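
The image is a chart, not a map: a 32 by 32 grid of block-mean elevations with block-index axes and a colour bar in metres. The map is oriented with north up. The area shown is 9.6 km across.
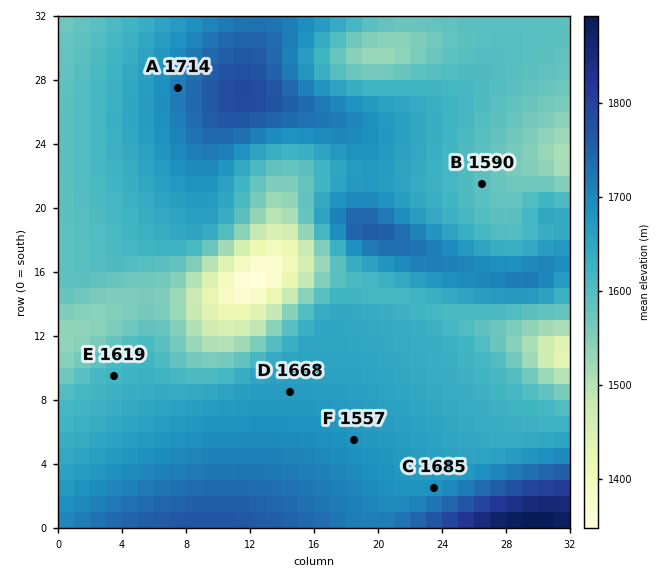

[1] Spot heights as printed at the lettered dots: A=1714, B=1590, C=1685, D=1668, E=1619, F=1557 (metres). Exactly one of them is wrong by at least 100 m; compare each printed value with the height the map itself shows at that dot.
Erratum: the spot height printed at F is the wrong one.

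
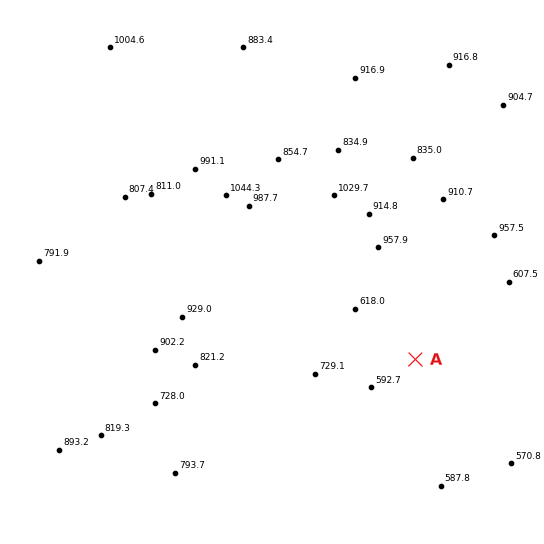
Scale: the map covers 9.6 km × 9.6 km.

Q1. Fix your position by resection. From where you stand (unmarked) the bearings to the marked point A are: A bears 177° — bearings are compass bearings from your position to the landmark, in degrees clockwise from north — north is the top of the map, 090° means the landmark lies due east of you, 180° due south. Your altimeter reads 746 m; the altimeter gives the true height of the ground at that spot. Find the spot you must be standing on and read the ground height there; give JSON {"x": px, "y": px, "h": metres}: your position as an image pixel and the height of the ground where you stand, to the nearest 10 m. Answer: {"x": 411, "y": 276, "h": 750}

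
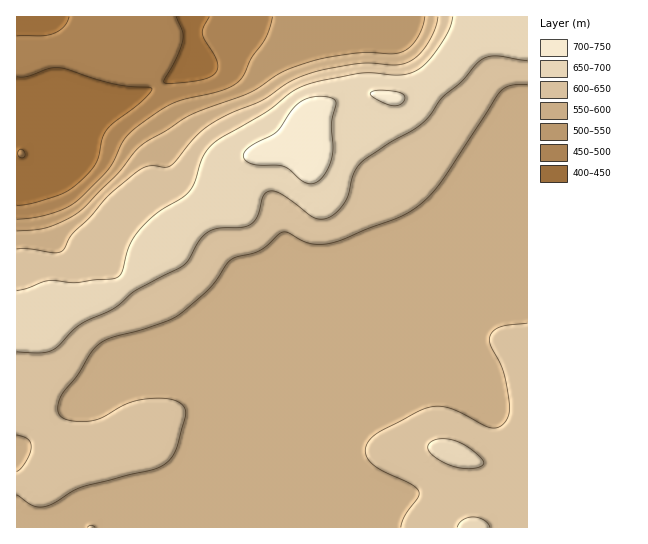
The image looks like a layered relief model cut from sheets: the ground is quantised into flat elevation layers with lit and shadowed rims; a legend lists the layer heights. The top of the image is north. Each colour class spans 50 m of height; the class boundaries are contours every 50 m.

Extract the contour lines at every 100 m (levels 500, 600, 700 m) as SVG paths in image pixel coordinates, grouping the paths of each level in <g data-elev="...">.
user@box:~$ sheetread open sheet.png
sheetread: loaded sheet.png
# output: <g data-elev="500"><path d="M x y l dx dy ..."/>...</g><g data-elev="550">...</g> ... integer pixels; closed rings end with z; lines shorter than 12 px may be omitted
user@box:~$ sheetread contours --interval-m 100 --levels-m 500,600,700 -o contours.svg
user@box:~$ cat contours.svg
<g data-elev="500"><path d="M273 17l-7 21-15 20-8 19-6 6-18 8-40 10-16 8-25 17-11 9-5 8-13 26-34 33-11 7-15 5-15 4-17 1"/></g><g data-elev="600"><path d="M17 495l16 11 12 1 9-4 27-16 72-17 13-7 5-5 5-8 10-35-2-8-7-6-16-3-23 2-15 5-22 13-12 3-19 0-7-3-4-3-1-9 3-11 16-20 18-28 15-9 36-10 31-12 32-27 21-29 7-3 22-6 23-19 7 1 20 10 18 1 15-4 55-22 13-6 16-13 13-14 61-94 11-6 16 0"/><path d="M17 435l11 4 3 8-5 14-5 8-4 2"/><path d="M527 323l-26 4-7 3-4 7 1 9 12 25 6 27 0 16-3 7-4 4-7 3-6-1-36-18-11-3-9 1-14 4-37 19-8 6-6 6-3 11 2 5 5 5 10 8 30 14 7 6-1 6-13 18-4 12"/><path d="M438 17l-3 12-6 13-8 11-10 8-14 4-28-2-18 2-33 6-24 9-32 20-33 14-21 12-14 12-19 23-5 5-5 1-16-1-12 6-31 26-16 19-18 17-10 17-8 2-24-4-13 0"/></g><g data-elev="700"><path d="M307 183l7 0 7-4 6-9 4-11 2-12-2-24 5-20-2-4-4-2-16 0-13 5-9 8-15 22-26 14-7 8 1 5 5 4 8 2 25 1 7 4 12 11z"/><path d="M388 105l7 1 6-2 4-4-1-5-5-3-13-2-9 0-6 3 1 4z"/></g>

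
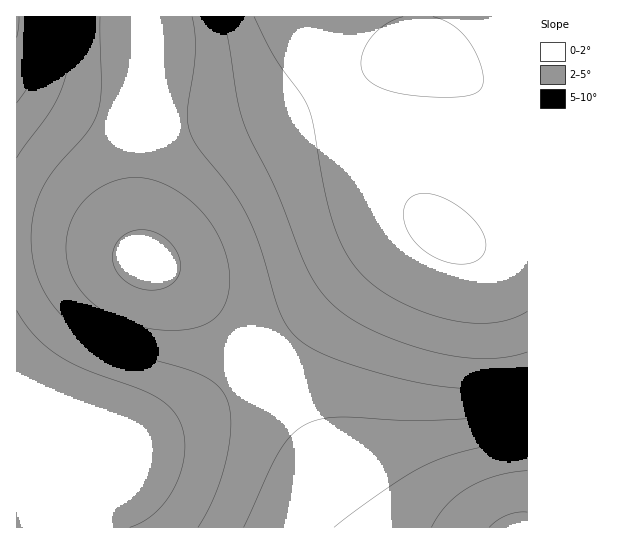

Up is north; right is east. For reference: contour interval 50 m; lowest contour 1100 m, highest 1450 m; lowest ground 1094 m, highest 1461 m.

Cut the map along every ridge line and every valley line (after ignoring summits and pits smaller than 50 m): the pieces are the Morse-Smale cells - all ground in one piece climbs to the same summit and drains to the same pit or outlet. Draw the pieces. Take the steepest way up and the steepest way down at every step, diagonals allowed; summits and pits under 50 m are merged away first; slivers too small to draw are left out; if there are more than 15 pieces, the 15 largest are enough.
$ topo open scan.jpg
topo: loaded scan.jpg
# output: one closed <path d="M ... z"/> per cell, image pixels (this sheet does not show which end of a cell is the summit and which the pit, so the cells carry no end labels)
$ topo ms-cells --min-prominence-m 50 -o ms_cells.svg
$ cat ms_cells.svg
<path d="M527 16l-216 1 4 25 6 23 22 42 28 40 45 58 23 22-18 1-14 7-26 18-122 112 36 48 50 90 21 25 162-1z"/><path d="M310 16l-165 1 2 46-10 98 0 61 4 29 6 12 15 6 28 22 42 42 27 31 122-111 26-18 14-7 16-2-26-28-48-61-20-30-22-42z"/><path d="M258 364l-33 27-40 25-40 20-19 7-16 0-43-19-50-15-1 118 349 1-20-25-50-90z"/><path d="M42 235l-26 0 1 174 50 15 43 19 16 0 19-7 40-20 40-25 34-28-27-30-42-42-28-22-24-12-33-12-28-6z"/><path d="M145 16l-129 1 1 218 25 0 35 4 28 6 39 14-7-37 0-61 10-98 0-36z"/>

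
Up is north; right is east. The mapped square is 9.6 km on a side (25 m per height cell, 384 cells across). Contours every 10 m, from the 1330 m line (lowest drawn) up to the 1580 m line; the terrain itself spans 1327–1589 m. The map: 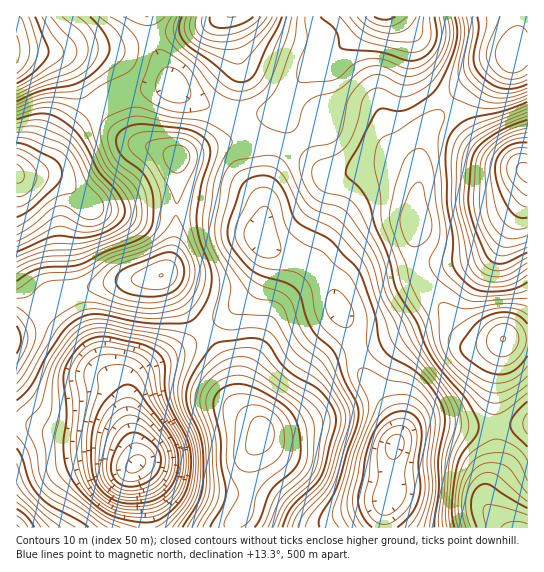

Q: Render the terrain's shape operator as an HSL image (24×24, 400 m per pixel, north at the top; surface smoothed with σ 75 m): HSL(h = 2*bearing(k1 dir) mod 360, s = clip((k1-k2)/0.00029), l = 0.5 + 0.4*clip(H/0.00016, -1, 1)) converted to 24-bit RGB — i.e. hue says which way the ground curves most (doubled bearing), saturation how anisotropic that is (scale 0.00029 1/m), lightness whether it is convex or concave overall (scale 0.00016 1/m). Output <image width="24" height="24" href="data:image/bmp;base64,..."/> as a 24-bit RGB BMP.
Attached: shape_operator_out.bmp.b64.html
<image width="24" height="24" href="data:image/bmp;base64,Qk32BgAAAAAAADYAAAAoAAAAGAAAABgAAAABABgAAAAAAMAGAAATCwAAEwsAAAAAAAAAAAAAsde+ODG8eqC6j+zYKYT/gD//RQDuVhLu6ZG/9KfB8c3a5cG9lV1HFTYbG5gJWdAfJj48Fh4yYSmFmwHg3YbK2/fDZ96Qj9qlk6g3QUBXkOBKMPMHCygmIhEnTRJQbhFd7TAB/6ct7cRI7oNe6ShonotQDd8aHpIlJjE8GC83FiIrKB9D0tqT8/fUecd8fdA/nI1KR1E4y/Yps7YKHCESEyMQHxYUJA8d70sf+9mW4Mp3wIphvoum2czcpdC7N5SeFFCTDB+qKwqIJkiEgPZz5vStyo+FxLJuvlqco1yGv85XxFM7QRhXERIoFBQfGR4VkuMT5/Wd4b+uwaainsOvucSo1X2AjoBQElJKBhstEQ1cVIG7p+STy9trxKNdxbCRhkIuvoJAwcVvlkRbXyduLQ5LLwlFKlprOv8pmvdlncV+2da7q8m/rG+43oumz5nATyuJCxcoBywpKJQx3eAj58UP1O8PkJskRIA9h81+sYCZvTW1eSuSIwJ5GAPBeLrqzPLkq+a5fdGvu+PFs5zFmlvI1L/SzaHkugj/eAjNEUx+Ilo/s64f6c0s7uEwgpMuPcNjNdozSXWKjDOxpDzVBAOgDlTae+jptN/OvdO/l8majr9riXlkoFaE0ct/gzVhcABiyDacSSJ4WSRWr8xAoNZf08R1u7Zwd6d0pbY3ITobMjQmXzcwOiZHGnRAH7wdSM4xs8RuxrV2u6pMcGtNioxf0Itcdg5kex59rVN4XBWHYEmwseK2jca+zaeNvdGYoH3U2G6pjj96HhknSiMcU2MnGY4YCLQMFb4TM9Muq5Rpy4t8kYpmVo5oplpvhhGvijXCr1+7TR27h9Lfw+7kj2Xe7d3l2+fn0RHs9UGe6yyoZhmWXkyXiqKcTsVwINZGDN0/KJs8V4RLuoBWu5hjZXdfW0tlYylrgz17kUBVh0N3XOdhUNKBQ5Te3+bs79vu2Amgz3Gz6HvxmCr/lHvcnqPJpL2cXddqKctzNo5vNotfY6OJyZKTn16DXTVkVDVhbTV6rVZ+g8qYfu6fXd+gAujWd8Gq+jCF2oTZtLPfj3b2tH7/yrX50sb35tb13urtXL3ZL47XTLvaRne5r2F7vEl9ky2PTkBvOj5/somYq+OkceF6VclOHoJSKFBMqit7krG1u6OERVGeNTnfwcDssZXw7rny89nYiZbKPG+1U2yIUitZkzIpnD4yfkRxgFCGQVRshrZXzfNgtNUnbsEoKYpFDjlCNo+acnlC1pk8MJ8tG3xqj2dCgC0kxWEP/893vn43WE43QjIpOB09pUA8nm1RaVZsdGKEUFqUcrd+4t+ortWZgdaeOZm1HTtkHGFJPVp2zLBvvstKHiESLCAHVSwL3sQc//Jzwoc8g09nTkNwHjJmqU6dv1pjXZFlUYuSSJSyj8G0x9Sn2uivdcFoTDReOEthJ3N3JDNRxLRP3wsVQAskVUggOJYsnctE/fZ8v8BoYFaQb0mLLyZaRTxnvY2BtZeUSKCvS6GYV6ts0caD8OmBtqNJOkZiNKClL2eQNSMWdYobdxwyvhSJpr2BQrdwY7FV8/OTyMxtPUNidzVgQDxmL4Wak8q4qrTNhmPDaYyfX52Ftb946+Cju3pwS42BLmpHIhEhPWovZpM+NipHWZCfv9TClazTfdXs3u3t4srscRHpbEHQaH/UN7zkZMilYoqkplC5sICYdJiXla156r930EUskjoUKiMLHxQZFo1dV3iLN4CjN/DMounbpNfhgOHrncPU6Fq0wx3ckV27cIqsW1afl45WXWxKTWpmtKV9dpufrXqT2nxt5C5y9h5zuilFGVNIEnNDG15AL8JVEPhkJqNBlM05YZcxUz4gkxoGhCMPoqEdZIcuOWZppYGUbWefUmGPkbZ1ZLWPWVen03qf2EGw+S6//m2ntolVVH3AF5inHuE3KpgeKGQhe74ZXG0sOh8nhSUkvFNHzcSAUMVfH5KGQq2NYmy1aFS7s7+icbinMlCv2z3I8yGSuyN263yS677ExbX0Slb6l7TYdpvHQYu2ard/ekSESx5KgXY8hr5btNKZuLaSQYOJM3lRO106QI5nl8ecjam5IzWBZxqr/z7a6JXh08zj6d/sm53KTWTjnY/WmYvNY27NiG+9exStqwvGyaNzhdVAitMhksUzTIp+Rm6VVIeOKNRsONJzpVN/XSteFhEiizdR4L+g08y71cOxqc6ZPlyxcHuqkqHDdIHlYk7vUhL/iFH/9NP48tfu0KScj81yJrl0IGZ/abK4dNufLaancSCKyhSyTxdgb24ut/8tj9JU0smd"/>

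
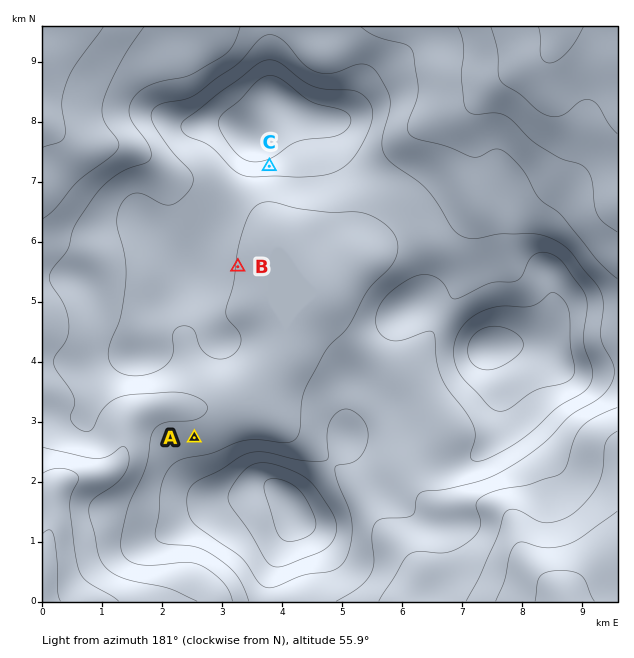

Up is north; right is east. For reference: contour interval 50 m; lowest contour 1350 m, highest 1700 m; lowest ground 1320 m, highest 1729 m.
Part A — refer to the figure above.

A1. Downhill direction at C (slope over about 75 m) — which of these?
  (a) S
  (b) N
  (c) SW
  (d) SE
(a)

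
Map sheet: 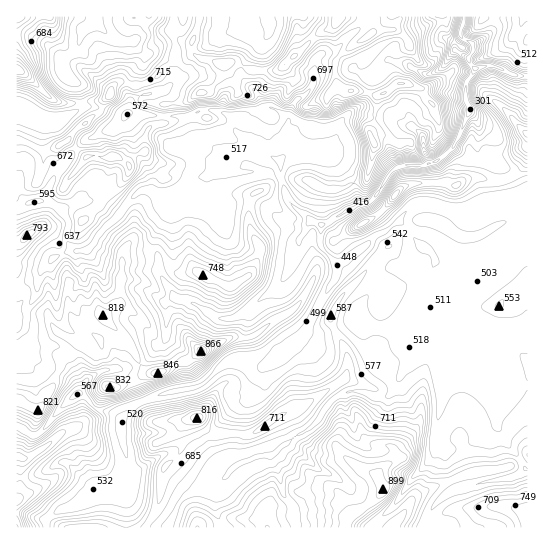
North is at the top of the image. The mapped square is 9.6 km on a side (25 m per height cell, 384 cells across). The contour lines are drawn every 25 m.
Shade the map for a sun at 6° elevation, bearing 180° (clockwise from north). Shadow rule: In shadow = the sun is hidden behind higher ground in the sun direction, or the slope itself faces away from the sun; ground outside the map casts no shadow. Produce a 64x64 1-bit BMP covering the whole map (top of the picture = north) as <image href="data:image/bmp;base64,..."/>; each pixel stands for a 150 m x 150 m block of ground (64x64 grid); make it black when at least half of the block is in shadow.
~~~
<image width="64" height="64" href="data:image/bmp;base64,Qk0+AgAAAAAAAD4AAAAoAAAAQAAAAEAAAAABAAEAAAAAAAACAAATCwAAEwsAAAIAAAAAAAAA////AAAAAADn/wQAAAAAAO//h9gAAwAAB/+H+ABjjAEH/4f+QGGH/8P/B//AYOP/8f8D//GC+f94cQO/9wN+fx4AQT/+DD//BABgH/g+P//AACAH/H6f//AAAAP+/9//+CHgAD//3//+IAB8H//I/9+B4H8P/+B/D+P/f4f/4D8vwf//8//gH+fB/////+Af88B/////8AP5/B/////wAPg8Q////+AA8Bzw////4ACACPw////gAIAB+QP//+AAAAP/wf//wAACBv/8f//AAAQOf/4//8AADQD//47/wAA9cf//5/+AADz7/4fzP4AwPfv/A/OAABg98Hch+cAADD/74Pj54AAGP/gD/P3wAAAf8B/8f/gAAB/wH/w+eAAAA/x//x4+AACC/v//Hw8AAOJ///8Pw4HA/D///w/xBxD9j///MPh+DvmP//9gfDgA+Afv8EA+AADwA4f+AT8AAMQAB/+Hx/8ARgADj7/j//wDAgEHv/P/8AO+eAc/8f/gEf/4Bj+AB/x8/+AADAHD+P7/gAAAC8Pw/z/AAAAeweH/3/HAADgH48fPAYEAOAfHB8D4ABgAD48P8OcEDgwfvx/7D4AP/n3/P/+HAAf//P///8MHg///////4P/DZ//////j/+EDv////+H/8EA/+P//zf/4MH944f/v//4e+ZyA/OT//gN9gA=="/>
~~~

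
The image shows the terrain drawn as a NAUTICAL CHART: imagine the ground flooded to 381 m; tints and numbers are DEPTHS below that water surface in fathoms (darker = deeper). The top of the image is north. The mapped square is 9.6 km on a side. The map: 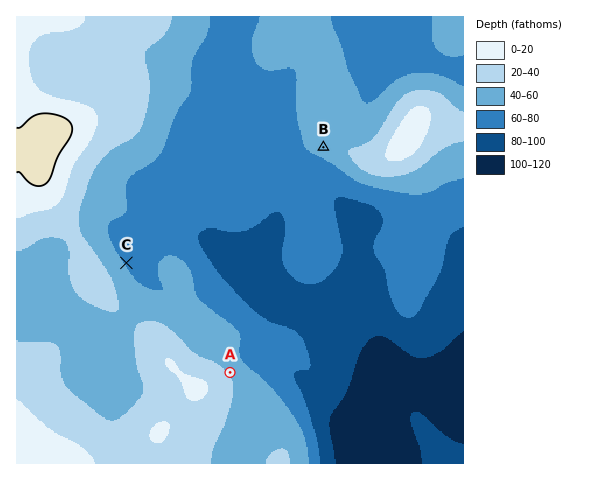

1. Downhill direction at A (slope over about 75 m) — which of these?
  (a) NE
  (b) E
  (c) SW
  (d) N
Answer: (a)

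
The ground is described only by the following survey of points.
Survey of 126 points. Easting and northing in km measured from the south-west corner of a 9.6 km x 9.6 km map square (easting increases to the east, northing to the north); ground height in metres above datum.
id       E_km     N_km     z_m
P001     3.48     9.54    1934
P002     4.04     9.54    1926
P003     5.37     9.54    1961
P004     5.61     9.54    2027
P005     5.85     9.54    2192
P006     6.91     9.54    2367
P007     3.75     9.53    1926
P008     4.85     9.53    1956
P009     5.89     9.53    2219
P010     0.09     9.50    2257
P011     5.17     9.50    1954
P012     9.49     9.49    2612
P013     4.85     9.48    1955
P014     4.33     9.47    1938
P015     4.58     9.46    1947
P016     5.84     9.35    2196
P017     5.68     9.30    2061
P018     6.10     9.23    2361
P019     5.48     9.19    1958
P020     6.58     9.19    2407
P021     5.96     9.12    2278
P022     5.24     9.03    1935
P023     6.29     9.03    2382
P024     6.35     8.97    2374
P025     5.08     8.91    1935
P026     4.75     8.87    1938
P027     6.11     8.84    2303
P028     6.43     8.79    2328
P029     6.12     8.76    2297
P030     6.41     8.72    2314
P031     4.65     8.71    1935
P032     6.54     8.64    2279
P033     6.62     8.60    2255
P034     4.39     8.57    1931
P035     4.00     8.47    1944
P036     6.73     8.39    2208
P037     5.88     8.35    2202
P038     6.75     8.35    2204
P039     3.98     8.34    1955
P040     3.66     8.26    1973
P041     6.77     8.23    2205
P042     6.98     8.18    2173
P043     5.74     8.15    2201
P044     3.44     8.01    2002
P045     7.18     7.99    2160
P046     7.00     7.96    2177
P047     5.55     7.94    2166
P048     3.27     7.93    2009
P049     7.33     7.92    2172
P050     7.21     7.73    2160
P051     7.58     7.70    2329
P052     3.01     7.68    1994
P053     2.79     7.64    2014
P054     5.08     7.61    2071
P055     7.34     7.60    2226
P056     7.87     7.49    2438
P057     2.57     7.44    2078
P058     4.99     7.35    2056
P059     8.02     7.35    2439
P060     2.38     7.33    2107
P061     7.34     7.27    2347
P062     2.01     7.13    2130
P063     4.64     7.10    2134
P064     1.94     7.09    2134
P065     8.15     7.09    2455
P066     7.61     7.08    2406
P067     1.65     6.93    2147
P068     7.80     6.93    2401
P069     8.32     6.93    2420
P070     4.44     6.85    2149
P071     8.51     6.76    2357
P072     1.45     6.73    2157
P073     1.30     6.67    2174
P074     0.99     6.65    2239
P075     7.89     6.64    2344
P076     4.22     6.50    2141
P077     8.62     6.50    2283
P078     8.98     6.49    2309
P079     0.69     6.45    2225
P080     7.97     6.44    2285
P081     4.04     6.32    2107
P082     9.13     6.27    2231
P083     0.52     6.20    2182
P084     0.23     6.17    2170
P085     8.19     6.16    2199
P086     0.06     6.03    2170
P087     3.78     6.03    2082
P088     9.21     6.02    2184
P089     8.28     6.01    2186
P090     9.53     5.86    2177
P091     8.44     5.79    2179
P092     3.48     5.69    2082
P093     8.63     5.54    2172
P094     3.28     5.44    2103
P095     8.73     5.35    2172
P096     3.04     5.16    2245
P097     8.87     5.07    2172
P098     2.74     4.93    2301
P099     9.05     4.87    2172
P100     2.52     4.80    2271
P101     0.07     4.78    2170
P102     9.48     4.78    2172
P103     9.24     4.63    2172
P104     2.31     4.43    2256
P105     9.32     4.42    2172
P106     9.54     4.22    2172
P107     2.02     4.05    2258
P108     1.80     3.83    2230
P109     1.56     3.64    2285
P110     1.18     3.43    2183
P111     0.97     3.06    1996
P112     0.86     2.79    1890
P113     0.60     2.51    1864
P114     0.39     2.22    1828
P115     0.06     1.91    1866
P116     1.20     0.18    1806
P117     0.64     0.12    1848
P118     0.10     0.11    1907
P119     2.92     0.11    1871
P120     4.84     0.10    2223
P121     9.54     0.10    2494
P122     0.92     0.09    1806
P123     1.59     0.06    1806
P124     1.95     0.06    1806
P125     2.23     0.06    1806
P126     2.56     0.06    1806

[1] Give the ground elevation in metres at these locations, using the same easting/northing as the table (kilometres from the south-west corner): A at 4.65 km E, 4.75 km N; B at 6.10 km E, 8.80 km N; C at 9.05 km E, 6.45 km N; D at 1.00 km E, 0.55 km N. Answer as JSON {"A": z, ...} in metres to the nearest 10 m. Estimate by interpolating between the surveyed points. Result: {"A": 2200, "B": 2290, "C": 2290, "D": 1810}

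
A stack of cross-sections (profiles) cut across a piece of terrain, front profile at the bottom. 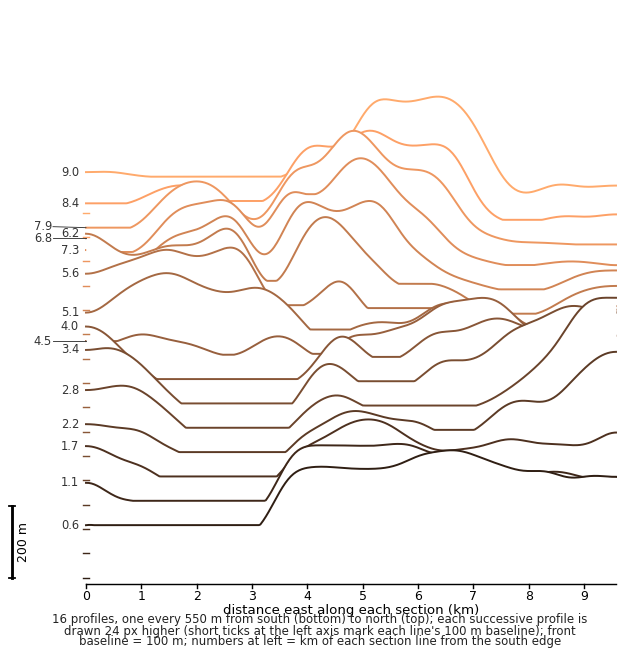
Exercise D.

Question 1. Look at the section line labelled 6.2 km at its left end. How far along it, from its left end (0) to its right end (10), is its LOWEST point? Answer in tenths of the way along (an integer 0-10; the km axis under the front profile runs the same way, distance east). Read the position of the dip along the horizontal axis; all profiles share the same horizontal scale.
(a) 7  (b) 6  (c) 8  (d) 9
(c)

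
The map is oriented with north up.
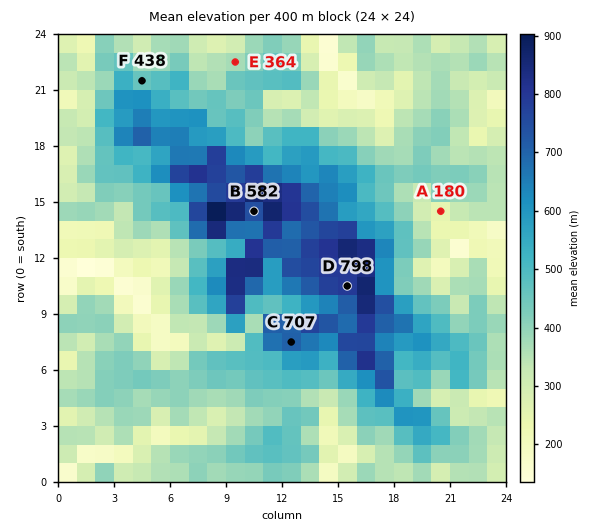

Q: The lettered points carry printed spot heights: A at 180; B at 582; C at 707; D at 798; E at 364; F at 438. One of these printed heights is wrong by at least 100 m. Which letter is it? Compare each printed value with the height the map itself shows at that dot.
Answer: B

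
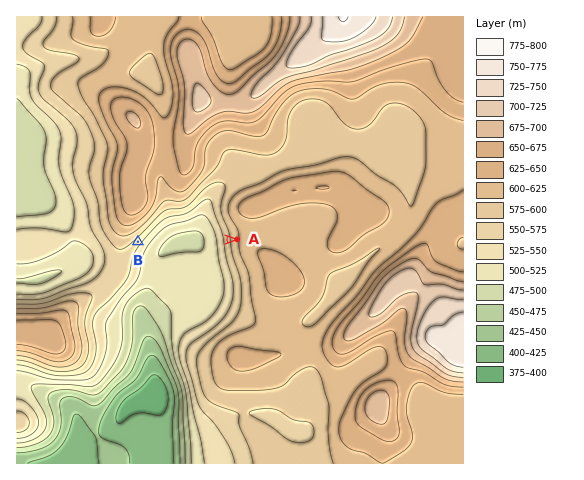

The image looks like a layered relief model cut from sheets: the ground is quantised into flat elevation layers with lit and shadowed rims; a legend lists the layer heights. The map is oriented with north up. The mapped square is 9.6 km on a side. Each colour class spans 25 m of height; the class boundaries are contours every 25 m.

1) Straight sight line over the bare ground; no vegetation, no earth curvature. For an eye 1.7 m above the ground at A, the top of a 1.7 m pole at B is in view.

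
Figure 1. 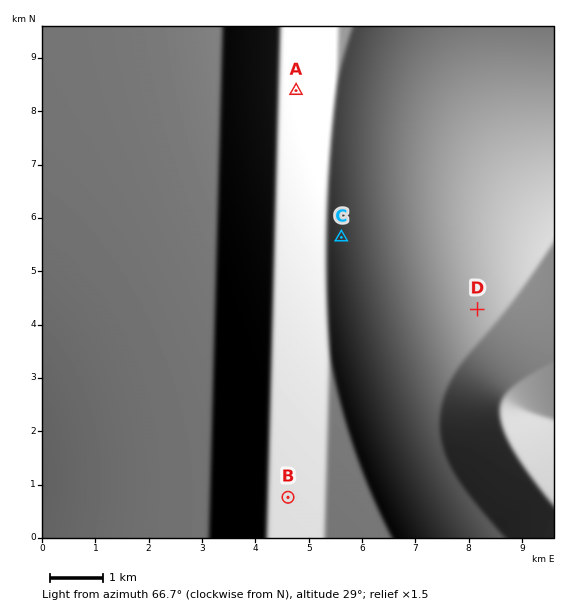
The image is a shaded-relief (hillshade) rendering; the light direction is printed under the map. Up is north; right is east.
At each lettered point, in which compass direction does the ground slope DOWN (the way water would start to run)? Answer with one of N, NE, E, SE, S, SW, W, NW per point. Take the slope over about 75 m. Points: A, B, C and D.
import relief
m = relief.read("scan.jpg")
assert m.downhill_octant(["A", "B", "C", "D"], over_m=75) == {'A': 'E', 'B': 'E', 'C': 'W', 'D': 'NE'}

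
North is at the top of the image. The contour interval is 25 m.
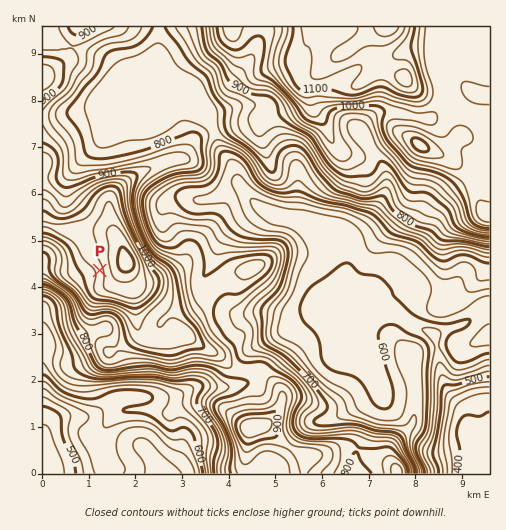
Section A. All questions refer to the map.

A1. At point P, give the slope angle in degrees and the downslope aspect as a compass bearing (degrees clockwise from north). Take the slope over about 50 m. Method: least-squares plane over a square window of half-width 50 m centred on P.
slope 8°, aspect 253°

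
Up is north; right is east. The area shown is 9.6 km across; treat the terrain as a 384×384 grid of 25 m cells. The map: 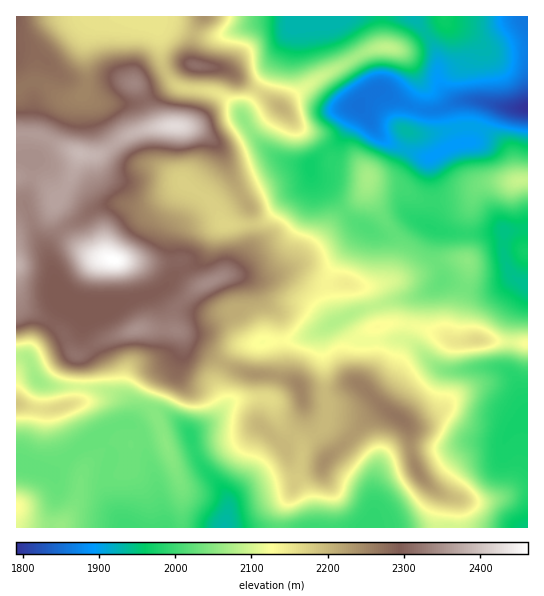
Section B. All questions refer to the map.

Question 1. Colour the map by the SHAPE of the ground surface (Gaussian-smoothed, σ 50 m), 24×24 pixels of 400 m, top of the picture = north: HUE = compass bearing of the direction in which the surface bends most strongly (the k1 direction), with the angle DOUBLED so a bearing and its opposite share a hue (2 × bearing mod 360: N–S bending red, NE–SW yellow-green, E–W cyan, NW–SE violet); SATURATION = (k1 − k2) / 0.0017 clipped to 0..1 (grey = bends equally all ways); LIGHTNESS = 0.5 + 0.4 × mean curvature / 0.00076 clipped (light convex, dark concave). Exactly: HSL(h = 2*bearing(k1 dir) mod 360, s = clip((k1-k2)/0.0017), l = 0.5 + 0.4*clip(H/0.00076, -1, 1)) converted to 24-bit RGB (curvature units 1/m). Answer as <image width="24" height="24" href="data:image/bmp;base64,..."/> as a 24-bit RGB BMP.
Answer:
<image width="24" height="24" href="data:image/bmp;base64,Qk32BgAAAAAAADYAAAAoAAAAGAAAABgAAAABABgAAAAAAMAGAAATCwAAEwsAAAAAAAAAAAAAkbWAR2ieqYWUg3eHd2x7fXl0h4d1pJVrmINfSGlxaEN9ul5B2JEWPV0idW4pPZ4mYX97d1l5djM/wqwsmJU1iMQ9fHZKRmtgypC0cUWGkHlsknWAgXKJfIqHbmuIpaJ+lqWzXzyNOj1dnox13ay6p17Qjsqdc8yjM0phZi1fplxJsPHLut7xqrvlpGfjb07Kg2hHgmhqdYuDkHmAfHmIiIyDc1+BlsOEkkGLdx9MV5NXUHxfl8Frfzu65+G7omdVITtUQiR/1vfUeuOyiI9Ye08/V0FFk1thfGxkgYleYYVki3p1fHiCioJ8emGQmMyIVxJypY+3sZawWoCVi8yRO2SE1JSZ3ZK5RjF4GT9M2/+yZGUvXGpHlV1lV1d2g4F7ZGVAq65JUH46SHdDa4Nogm15ha1uoVo6GxpHbJ11uI6slsfDk1mljplaUn1ftW5/1lvbQ47LwOapvX7KPXNkWo9lXGh+eoF9m8Tzxr742770Y47XRaKkVHtaj2IhYQQGNN4nF49XTqxTrphrezd3y9iLR1qBf25koGxtlNjTlb6yo0eu05i8T3uDXWl2dX59trM2OCALXEgAdU0Ad1IlcB1K10zTxfPohs3YejiaeZA5i6AuOaytteGtQyWoooi6ltW0X5OFlpFmUW+ayJXEv2jQZWejamWDmR1nvBKO78nclcbiSqufHXujhcOhwKmKpFKDOpLGotbulZbogZrPtZeJKyh3lcylvIOYi1qGqKVtWRwcWE8GR0oJXU0WelMkHCkKNMtZnt2nyHPO4X3kN2GzOcVhirBota18RqJUQFAeQ0sigZQofXY+VViEo5JFfXEzg3RFlDQ8kEC7vrLo1cX3l7P+t8T6co7tbPHYgpR0ZoByUISmwKHegHfEjLurc61prVW0uGu3TVKAm75/TIRbOmk+RJFBsYbCnYbEd4/Jf6LGfKauhr+TcluaUJB5fa6IX2F+gHFwgXxjb3xWXYNChXZZsGl1z1c0Ok4lcno6Z7FYbqRbmmGRimKRfoxMR4opXYYwV3o5ZXxTknVXl59Fdm1XbWdZibRjUld4jTNlvForkJYuPZ4pOo5TT4F0wZDd4bPyg6/ceJ3BlHyuaJKSUHyroa3PioTNpozCdn+zTXx9gWxavr9uSXZ1elJSxJKLUjZzXj2oztPn2N7zx9DzV1zXaGyxRbiVeJ21uHykk2yXb2qZsZSzW6utXo56fWeCln97m2Z+f1ungIS3yNG4UDaDo26SsFFSRUKDSdS1e6uqqNKMg0ddh0ZrYaJmi59SO2s/sk5VuIKcYqarh5y4q3GYYFhubl9UkZJTb6OChlB8gIg/vJY2aj6Ab6Fql0uSsomCP5E+LIIuxJxCb0NMZZRvmHGWmWN0dUxmmYA5Iu8ybbCvWkVlrVpqkkFphoZXaLZnc0hOgGJolG2Js6l8XDxLdo9AVF12lKSIrICHj31bgIFBdKZaUIFZbmRZhVpde1Zxi9uMlcZ+SzVUZ1Fbc2hcs1Cfu7uTV5WYcI6haWith3CVsnmHoky6unebbHqdb4iErnNtjWxoabNsYKanlVFuX1xAdFRPjqBfk+qJZUyDjE6NWlZ1g2tqTlqRzdm7cIXIc73FQzaPp5DGmZfTh4bbvrvkfXhtbGWAi67DnJXV3HGdZkUnWTYkk3s5KnE3kO2YeNmvUhZGcS4ZWX8dNJpXUNbRmNy3nR1ZhDIgP2Y0PIMmaHAwfGc7lrJfhozGicLOVqmjfk2AwnfJ4bL3vqf419v0yub1hvW/aw1ojxFktZOK0vnvWbD/L8yvWxkouDZ2pMHSh3vFgm6sXZemY9i5d5ixhHhKiHNFcGFOaHNRU2o3d4oySdNzn8Tf5Lff5DR2JwsoaJu12PPj6uIvHiYNUTsnc1R+RLxPj1wwcncsUp9AlL1Ad2EeTEkXdoZkiGFieZFqbFKKqlSim9GSMuRMMBkDMyYAMwoAUPamZP/0tIXI/3HM2EGEEEYYL2sya0lCro9FcLKkmUdIiHA+m5RiXJKZcoSLfqCSeL/EQTi+nrzR0+LKiRmc0S3/z9r8zN//1fbmGURHSmdVX1Kp+879/sz/UBuBQ1geafZcL11/nnqZk4Omk6GoXWune5SPjMmncEqAQXNMZ5M7p480gSF1LdJxyNwjUXYs132GsUHOOUZZVW9DRHA0wkTG78z/ztj9zc/1YBuIgJxxbpOAkKWWaFmVeMBjd3Q+b0tbenttgIFlf3xjfXZtRmZt64JfOeYaGXcSqms4Pj5nfH9ucX5jO203WYYenpoYbhgdp1OTh6aLd5Z1bY5gcll0"/>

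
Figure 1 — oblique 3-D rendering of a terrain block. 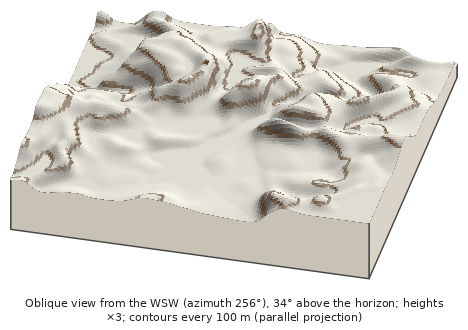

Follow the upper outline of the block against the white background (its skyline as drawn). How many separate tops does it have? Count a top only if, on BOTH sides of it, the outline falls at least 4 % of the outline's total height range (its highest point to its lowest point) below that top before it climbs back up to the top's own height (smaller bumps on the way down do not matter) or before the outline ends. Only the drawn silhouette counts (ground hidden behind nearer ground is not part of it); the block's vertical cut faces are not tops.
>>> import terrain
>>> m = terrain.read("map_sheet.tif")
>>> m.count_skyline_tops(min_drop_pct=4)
3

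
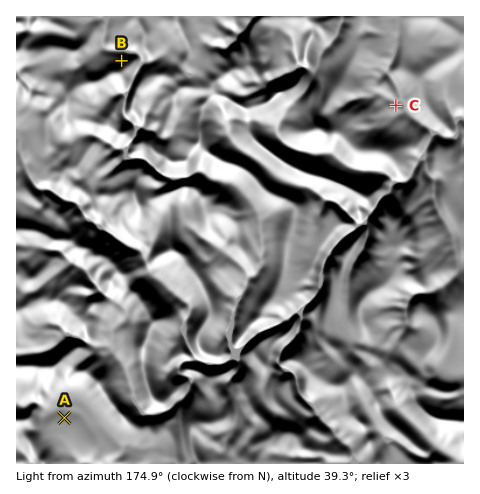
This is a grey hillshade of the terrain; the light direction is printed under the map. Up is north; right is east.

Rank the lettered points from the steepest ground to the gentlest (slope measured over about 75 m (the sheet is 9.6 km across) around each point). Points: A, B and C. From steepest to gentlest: B C A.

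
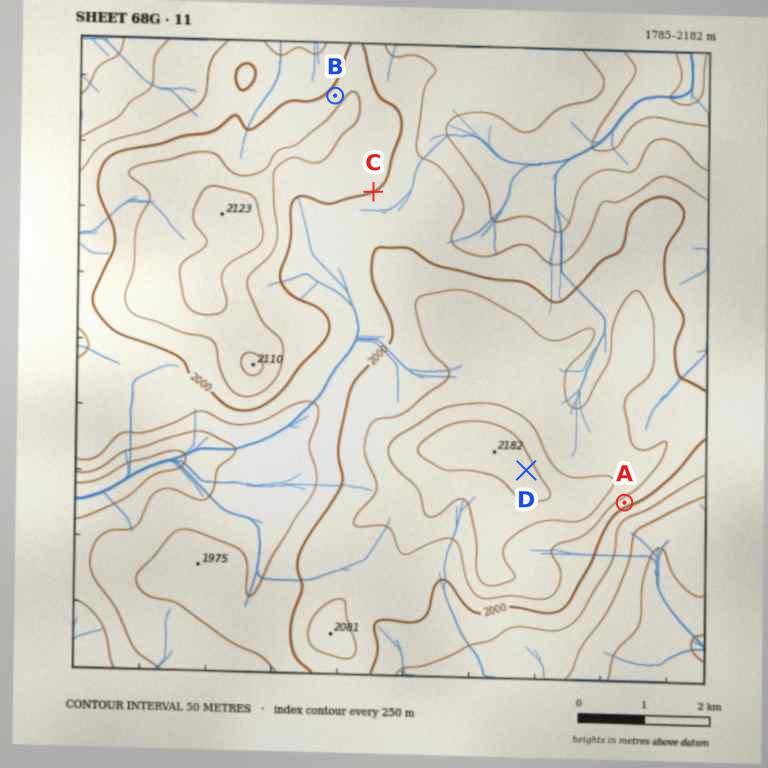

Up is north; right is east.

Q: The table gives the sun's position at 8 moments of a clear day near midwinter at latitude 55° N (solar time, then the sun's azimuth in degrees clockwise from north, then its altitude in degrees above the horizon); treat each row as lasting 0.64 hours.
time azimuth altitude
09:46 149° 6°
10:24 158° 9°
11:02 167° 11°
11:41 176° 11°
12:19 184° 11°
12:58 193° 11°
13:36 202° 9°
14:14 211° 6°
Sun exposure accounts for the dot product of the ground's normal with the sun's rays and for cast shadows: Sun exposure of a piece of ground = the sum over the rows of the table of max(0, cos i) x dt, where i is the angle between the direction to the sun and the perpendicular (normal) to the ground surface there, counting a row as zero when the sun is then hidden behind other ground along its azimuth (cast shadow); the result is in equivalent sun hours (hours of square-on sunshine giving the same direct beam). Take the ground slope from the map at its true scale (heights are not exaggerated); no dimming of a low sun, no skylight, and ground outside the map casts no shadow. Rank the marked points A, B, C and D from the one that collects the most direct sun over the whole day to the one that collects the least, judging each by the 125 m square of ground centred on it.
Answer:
A > C > D > B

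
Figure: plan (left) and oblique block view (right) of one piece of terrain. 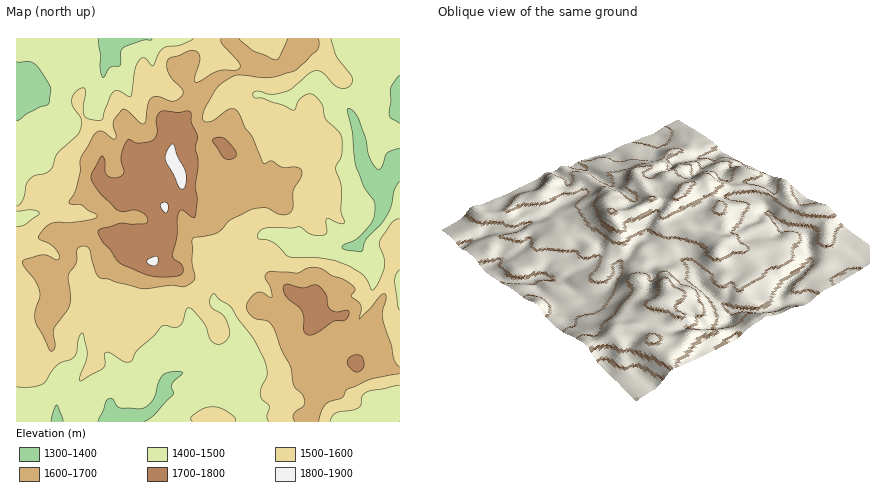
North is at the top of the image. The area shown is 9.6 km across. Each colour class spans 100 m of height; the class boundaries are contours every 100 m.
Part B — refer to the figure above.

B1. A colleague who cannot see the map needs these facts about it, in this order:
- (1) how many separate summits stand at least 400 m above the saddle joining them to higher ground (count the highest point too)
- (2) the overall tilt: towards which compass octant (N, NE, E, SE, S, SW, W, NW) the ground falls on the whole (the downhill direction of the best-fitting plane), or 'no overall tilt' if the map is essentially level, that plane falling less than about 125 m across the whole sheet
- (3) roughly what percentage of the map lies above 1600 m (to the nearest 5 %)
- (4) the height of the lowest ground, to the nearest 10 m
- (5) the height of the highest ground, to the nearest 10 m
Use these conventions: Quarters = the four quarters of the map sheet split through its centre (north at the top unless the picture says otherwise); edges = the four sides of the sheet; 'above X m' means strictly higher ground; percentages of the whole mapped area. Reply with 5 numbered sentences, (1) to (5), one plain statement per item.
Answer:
(1) 1 summit rises at least 400 m above its surroundings.
(2) On the whole the map has no overall tilt.
(3) About 35 % of the map lies above 1600 m.
(4) About 1340 m is the lowest elevation on the sheet.
(5) The highest point reaches roughly 1820 m.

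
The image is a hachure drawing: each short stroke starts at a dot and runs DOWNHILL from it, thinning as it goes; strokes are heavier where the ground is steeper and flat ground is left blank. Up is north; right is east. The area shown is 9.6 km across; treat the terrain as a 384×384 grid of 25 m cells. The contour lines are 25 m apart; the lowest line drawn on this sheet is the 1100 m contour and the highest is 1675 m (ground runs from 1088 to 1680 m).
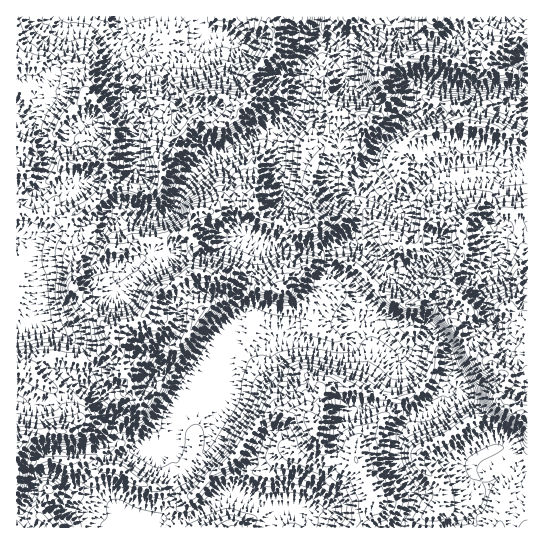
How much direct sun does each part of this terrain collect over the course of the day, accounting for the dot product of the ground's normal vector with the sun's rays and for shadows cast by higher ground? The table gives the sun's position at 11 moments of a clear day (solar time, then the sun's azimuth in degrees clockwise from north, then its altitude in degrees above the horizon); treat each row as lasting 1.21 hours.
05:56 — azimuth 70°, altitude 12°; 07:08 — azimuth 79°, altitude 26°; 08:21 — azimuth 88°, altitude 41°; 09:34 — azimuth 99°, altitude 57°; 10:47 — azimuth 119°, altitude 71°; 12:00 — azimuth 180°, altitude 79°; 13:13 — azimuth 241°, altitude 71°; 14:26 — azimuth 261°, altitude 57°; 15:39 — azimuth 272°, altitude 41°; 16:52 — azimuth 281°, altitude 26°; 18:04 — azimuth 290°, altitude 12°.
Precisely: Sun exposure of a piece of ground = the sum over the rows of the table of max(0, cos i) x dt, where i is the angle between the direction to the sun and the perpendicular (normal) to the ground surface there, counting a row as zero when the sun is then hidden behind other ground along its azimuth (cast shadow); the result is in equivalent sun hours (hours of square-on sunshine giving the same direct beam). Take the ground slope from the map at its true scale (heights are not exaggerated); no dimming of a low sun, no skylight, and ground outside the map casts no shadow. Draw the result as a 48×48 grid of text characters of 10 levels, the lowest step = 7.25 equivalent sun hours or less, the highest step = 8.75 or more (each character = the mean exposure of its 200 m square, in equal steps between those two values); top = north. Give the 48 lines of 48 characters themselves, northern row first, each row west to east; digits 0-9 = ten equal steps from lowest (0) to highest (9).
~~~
999999998899999999888878877438668898877778899999
999999999899999999987666777547778888776678999898
999999989999999999998776777668887788766688888883
998888888999999999999767677588876877775567888741
898988878999999999887565576799775788510257788842
999999978888999988787777777898773665543332354454
999997878888888754456666788877564143446543321124
899987887888887777777876778777556545538631346674
999978876788888888888745677788864676558888788997
999888987588899888987236776778878777677667766688
998889987688899976520277777888877666466676677765
888789987676888876325777888999987544788888887778
988888867676688767889888988998986659999999988888
988778768666586567888888988988886679998889999989
887787667776673476878887988988878888888999999999
878899978876661555678977888889888888888999999999
999999886334633325789876887778899888889999999998
999998876664115016889876787747789988888899888888
999988777887864278877667787654668889877987778899
888889988986520387678866887764566887777788778899
999999986887777886789998776524676888888778889999
999999976898998886789999886567888778998878889999
999889877789999886568998777668778876678868889989
999878889999997466567887888656577888886558789978
999857799999744777766788887577766789776676888878
998747799997477887534466775779976677677775577668
988757899985778898655410005779987646575468546578
998877887754888888215678878889897751000478735799
999877776578888881047778999999998888742059866689
999987767887767750467778999999999988763106898899
777767777877557603577789999988999987777300988899
778887777877755126777799999899999987787510788999
999888887887555377788999976667899998887432158789
898998887885756788999998877876678999977465133879
889999877786774789999988888898888888875476313888
988998877777735789999877888987767888774676403888
999999866566236789999767889996788887677775310688
998889865543167779998667678985789898897765550006
888778766663577789997675667876788987986556656300
874000247777899999975767887777799888876787667763
622323567789999999856668998777899887678778899886
557567887789999999546578888888999876688889999998
645567787767999996533689877788899876669999999999
544577887667789976567777777678889987767999999999
447878988876788887789987888777789988888899999999
668778999988888777899999999887778988888999999999
888689999999998879988999999998789887889988899999
988768999999999998888889999998889888887788999999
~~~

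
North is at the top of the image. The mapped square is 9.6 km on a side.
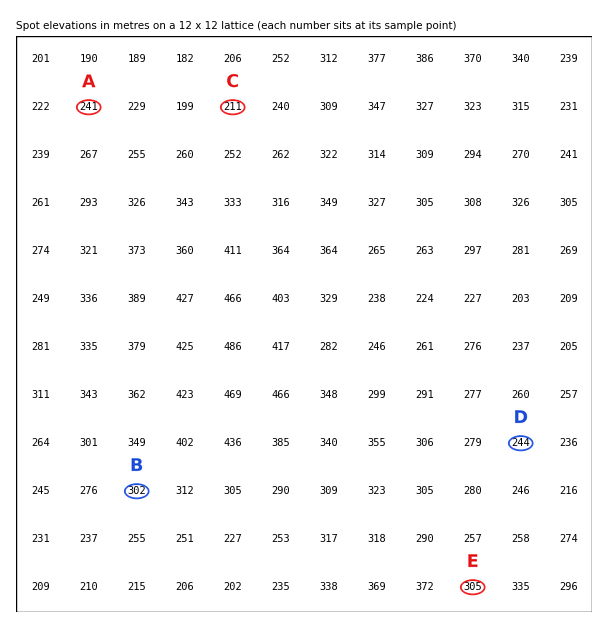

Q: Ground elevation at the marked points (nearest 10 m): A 240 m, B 300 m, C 210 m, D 240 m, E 300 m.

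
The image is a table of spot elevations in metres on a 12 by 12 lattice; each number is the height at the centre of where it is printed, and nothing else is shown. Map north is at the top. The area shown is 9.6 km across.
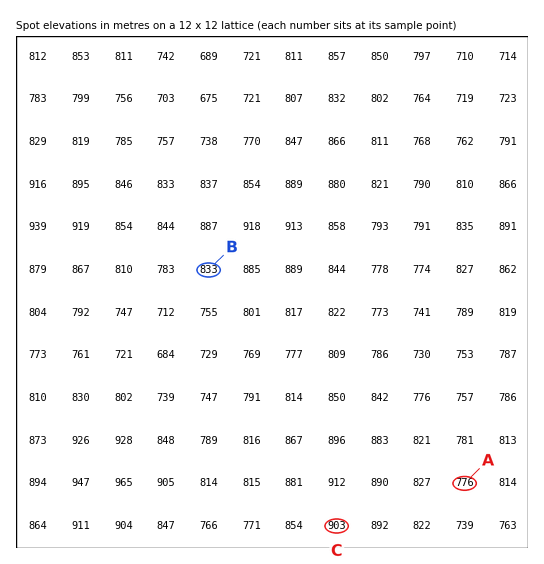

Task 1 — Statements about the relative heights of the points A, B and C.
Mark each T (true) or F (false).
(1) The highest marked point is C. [T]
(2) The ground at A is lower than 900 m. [T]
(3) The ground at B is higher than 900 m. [F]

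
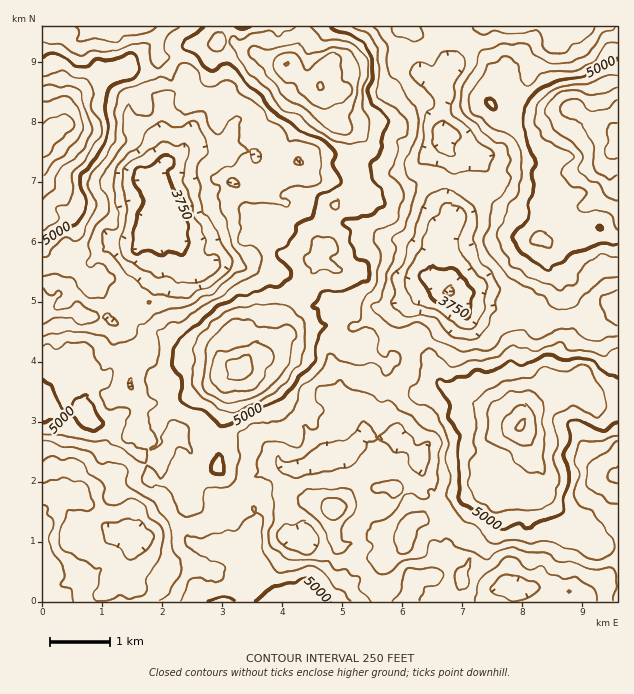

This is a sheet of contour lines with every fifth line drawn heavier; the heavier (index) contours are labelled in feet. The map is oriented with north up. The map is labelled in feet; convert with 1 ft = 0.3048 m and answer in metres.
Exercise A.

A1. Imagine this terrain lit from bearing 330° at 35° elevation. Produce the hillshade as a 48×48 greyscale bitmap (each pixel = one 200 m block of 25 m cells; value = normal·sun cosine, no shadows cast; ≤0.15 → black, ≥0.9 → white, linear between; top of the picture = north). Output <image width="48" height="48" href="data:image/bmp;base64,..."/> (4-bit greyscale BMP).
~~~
<image width="48" height="48" href="data:image/bmp;base64,Qk32BAAAAAAAAHYAAAAoAAAAMAAAADAAAAABAAQAAAAAAIAEAAATCwAAEwsAABAAAAAAAAAAAAAAABEREQAiIiIAMzMzAERERABVVVUAZmZmAHd3dwCIiIgAmZmZAKqqqgC7u7sAzMzMAN3d3QDu7u4A////AJqGabqrzLzLm93KmZiZZorLdGiZq4Znq4mXaKqrvMu6mc3cqZmIZnm7lTV3eXVminiZiJq7q7mZh4veyqmXUzV6qEJFVmRERnmqqZrMqJh4iInO65mZhBJXmFIkRFRENFipmpm8qImZh3is24iKuERWd2MBI1VWZkWHeIiaqpq7t0V4mHiZunVXh3UzNGeJh1RnVWd3iYirulRFVkWavKdndmVUVFiZmYZXdUZmiHeJq4ZmeGN5vMqZdlVUQzaamZh3iFRHiHZ3mYiZrMh3ebu6l3h2ZTR6qbqpiJZXiHZVeYiszNuZmKu7uYiYh1NHqpmpd5mZmZhkV5mbzMy6qpvKqpiIZmQ1eId3dmiZqqqXVWhmm7vKmpq6q6iIZWVVVVQ0VmiYm5qodlVTR4m7qpi7u6hmZUREMzMzNXmoipiHZ1RmNGeKmZZ6q6hlRVREICRUVmeYZ4hkNFVXZXd4ZXZnmrqpVFVVMWeIeYeadndTATVVdnh4dWZ5ibvMlVREVHmqiKqaqHVCAAJFd3dmd2d5mbzMuGZmZYmpdoqYqoZDEAATRmZleJmJqs3dyoiImIiIh2ipiaqWQyEAJGd3Z6urzL3d26qpmZmYiXermbu7llQhJFVoh4qr3d3c3czbqbu5iqmburvNynZDRWZnmYmqve7c3tzdzMzMqsyqvM3M3LlkRYqYiqmrzd3czdu8zd3dy7zLzd7bu7uWVnmpm8uavdzMvNuqvMu7qprN3e7tu6uod3eJm926rNyrqZmYmpmGZnms3u//7cuoeHZWeLzLu8yYl3Zmd3h2VXibzf//7dy4VmZDRomauquXdmVEVVZ4dombu9//7cu5ZVRCJGd3iImGVVZUQ0V5qYq7urve3Lqqh3dkIjVlZ3d2VVVVVUd3qYq7qqiamaqal3iXQiNmeHd3ZlQzRCVleGiruqmId5q7qXeIZTR5mZiIdmZURAEzNUWKqqmJmJq7upd2VDNqu7urqYiHdkMyIzNompiJqYm8uXdlQiNHq8zLy4eHeFVTI0RYmZiKqqqsynVVVDNFeKvLu5iHVkVWVVZ4mJqbu7qqzLhmZkNFVpzcuqmYdjVVZVZ4iZqZqqmrzcqIiHZFeJrMuZh3dzMxIzRnm6qpmqmru6qYiIqZq6qrqpmGVhEQAAE1i7y6qql5qpmFVVi7u7uqqqq6hjEQAAETWLuqmJlld3d1VTSbuoiZmHeaqXURETQ0RYl4l4l0M0NVVTJZqWRol1VoqqhTM0ZEVFd3mXdlRFVWZUM2ZlVYqHZ5q7uFZEZVZUeGeXVFVWVomHVGdmd5upiKzMyWVEV2iGaHZnZUVUM3qpdoqZmK3dyqzcy4UyNVWZZndVZnh2QTiZmJzLqJ3//szdzLljJFRpdGZWZYuHcxWYmJzduYrf/+3czNy5ZYhWZVZomJzHZSR3d4rNyonN7v7cu93euIl2dWmq3azsl1V3Z2es3Kms3e7cus3e7KqqqIzb3rreyoeamHac3duJzd7sqKzN7szMy5zszcqsy6iruXeLzd2XrN3g=="/>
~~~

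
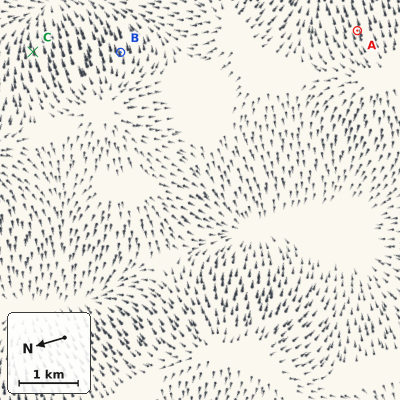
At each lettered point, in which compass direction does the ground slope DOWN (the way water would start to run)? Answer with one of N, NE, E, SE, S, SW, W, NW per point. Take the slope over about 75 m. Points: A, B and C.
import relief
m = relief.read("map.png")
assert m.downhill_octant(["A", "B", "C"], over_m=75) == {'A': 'E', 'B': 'E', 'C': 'E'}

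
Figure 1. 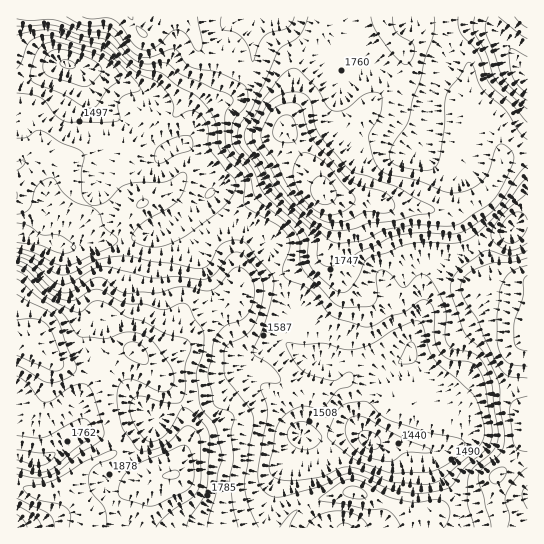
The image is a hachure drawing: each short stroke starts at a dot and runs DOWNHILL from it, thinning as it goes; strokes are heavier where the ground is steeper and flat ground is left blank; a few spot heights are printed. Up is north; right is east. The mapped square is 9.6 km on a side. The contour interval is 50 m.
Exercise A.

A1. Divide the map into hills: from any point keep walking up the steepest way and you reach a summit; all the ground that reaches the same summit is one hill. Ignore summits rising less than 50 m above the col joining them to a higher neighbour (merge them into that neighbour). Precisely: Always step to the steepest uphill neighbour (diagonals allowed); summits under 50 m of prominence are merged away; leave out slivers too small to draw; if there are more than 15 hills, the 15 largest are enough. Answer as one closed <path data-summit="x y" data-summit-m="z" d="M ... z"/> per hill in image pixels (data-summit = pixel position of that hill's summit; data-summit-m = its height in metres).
<path data-summit="325 193" data-summit-m="2018" d="M493 16l-236 0-4 10-1 44-7 13-15 16-16 6-9 7-6 6-10 20-6 6-6 1-11 7-7-3-22-20-35-20-11-12 0 4 6 16 0 17 8 15 0 6-8 18-1 17-9 25-27 30 10 3 28-7 40-4 15-5 26-15 27-20 6 17 7 7 24 4 25 16 1 14 15 40 9 16-9 18 0 12 21 16 12 5-6 11-4 13-2 28-4 20 9 3 15 0 18-5 11 0 20 11 40 4 11-32 2-12-3-5 0-15-3-10-10-16 0-14 13-36-1-20 5-17 7-6 34-13 17-12 21-6 11-9 10-1 0-145-29-44z"/><path data-summit="31 342" data-summit-m="1989" d="M206 197l-27 20-26 15-22 7-33 2-29 7-53-14 1 221 20 5 9-1 36-27 8-1 17 2 18-5 17-9 15 0 33-18 27-2 28-20 8 0 5 2 19 16 24 36 4-19 2-28 4-13 6-11-12-5-21-16 0-12 9-18-9-16-15-40-1-14-25-16-24-4-7-7z"/><path data-summit="173 475" data-summit-m="1952" d="M253 379l-8 0-6 2-22 18-27 2-33 18-15 0-17 9-18 5-17-2-8 1-29 23-11 5-25-5-1 72 251 1 2-22 8-27 4-9 14-12 5-11 1-13-22-35z"/><path data-summit="527 325" data-summit-m="1882" d="M527 224l-9 0-11 9-21 6-25 16-28 10-9 13 0 29-12 31-1 19 12 20 4 32-14 38 20 6 6 18 17 26 4 16 1 15 67-1 0-52-7-10-11-9-32-17-11 0-7 4 7-9 0-29 8-12 15-4 38-3z"/><path data-summit="142 33" data-summit-m="1803" d="M255 16l-205 0-2 22 8 20 9 6 10 3 8 7 9 25 10 10 35 20 22 20 7 3 11-7 6-1 9-10 7-17 15-12 16-6 18-20 5-20 0-33z"/><path data-summit="355 493" data-summit-m="1717" d="M354 432l-11 0-18 5-24-2-1 12-5 11-14 12-4 9-8 27 0 22 191-1 0-14-4-16-17-26-4-16-4-4-33-7-24-1z"/><path data-summit="17 195" data-summit-m="1601" d="M69 64l-3 0-5 6 2 1-6 14 2 1-7 12-15 13-21 11 0 111 42 12 29-30 8-20 2-22 8-18 0-6-8-15 0-17-12-38-10-12z"/><path data-summit="527 433" data-summit-m="1796" d="M527 387l-37 2-15 4-8 12 0 29-4 5 2 2 2-2 11 0 16 8 27 17 6 11z"/><path data-summit="527 17" data-summit-m="1680" d="M527 16l-34 1 0 5 6 12 16 21 12 22z"/>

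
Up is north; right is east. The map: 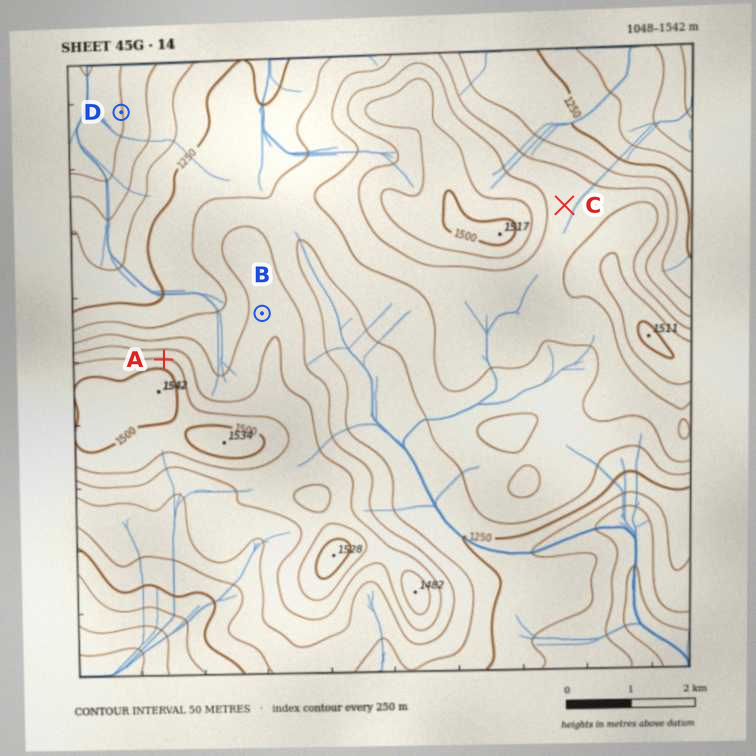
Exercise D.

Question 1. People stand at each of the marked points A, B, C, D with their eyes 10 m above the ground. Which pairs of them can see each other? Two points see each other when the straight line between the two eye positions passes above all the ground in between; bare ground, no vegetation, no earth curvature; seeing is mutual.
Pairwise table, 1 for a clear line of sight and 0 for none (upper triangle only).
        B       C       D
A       1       0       1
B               0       0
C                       0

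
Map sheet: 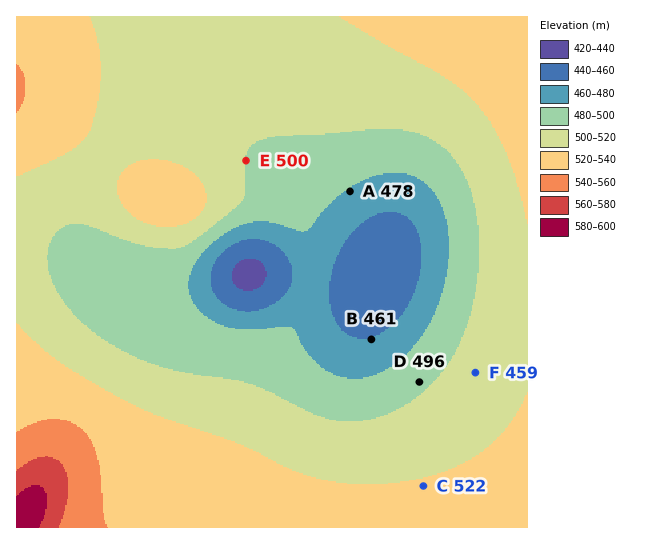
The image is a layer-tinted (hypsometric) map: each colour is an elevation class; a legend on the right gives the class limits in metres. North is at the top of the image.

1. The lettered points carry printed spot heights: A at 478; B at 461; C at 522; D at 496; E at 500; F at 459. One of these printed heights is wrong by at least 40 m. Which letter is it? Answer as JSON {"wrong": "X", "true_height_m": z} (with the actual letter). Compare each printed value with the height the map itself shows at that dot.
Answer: {"wrong": "F", "true_height_m": 509}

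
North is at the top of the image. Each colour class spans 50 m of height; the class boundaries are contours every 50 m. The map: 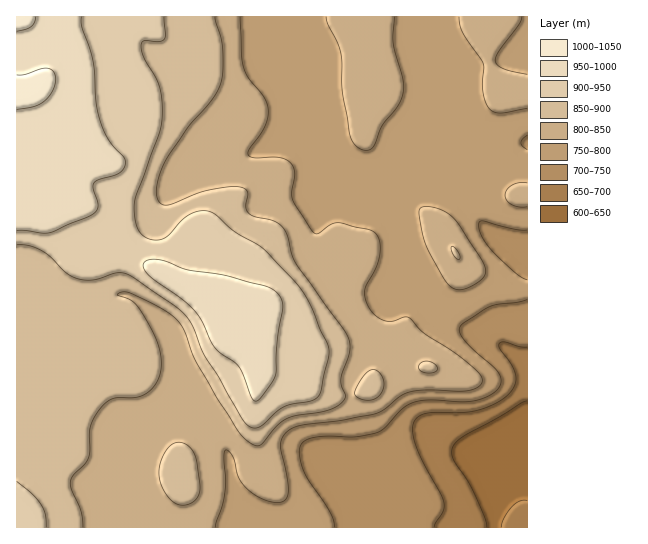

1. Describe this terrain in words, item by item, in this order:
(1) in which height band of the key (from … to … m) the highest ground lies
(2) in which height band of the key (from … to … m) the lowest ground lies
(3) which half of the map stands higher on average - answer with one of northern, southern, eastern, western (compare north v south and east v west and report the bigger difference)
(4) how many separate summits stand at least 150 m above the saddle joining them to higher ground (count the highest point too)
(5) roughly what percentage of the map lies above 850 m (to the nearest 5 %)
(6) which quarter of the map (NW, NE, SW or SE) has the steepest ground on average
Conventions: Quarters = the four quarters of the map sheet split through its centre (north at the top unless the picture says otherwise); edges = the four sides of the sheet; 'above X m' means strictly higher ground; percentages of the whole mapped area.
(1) Between 1000 and 1050 m: that is the band holding the highest ground.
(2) Between 600 and 650 m: that is the band holding the lowest ground.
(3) The western half stands higher on average than the eastern half.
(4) Counting only tops that stand 150 m proud, the map has 1 summit.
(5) About 40 % of the map lies above 850 m.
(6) Slopes are steepest in the south-east quarter.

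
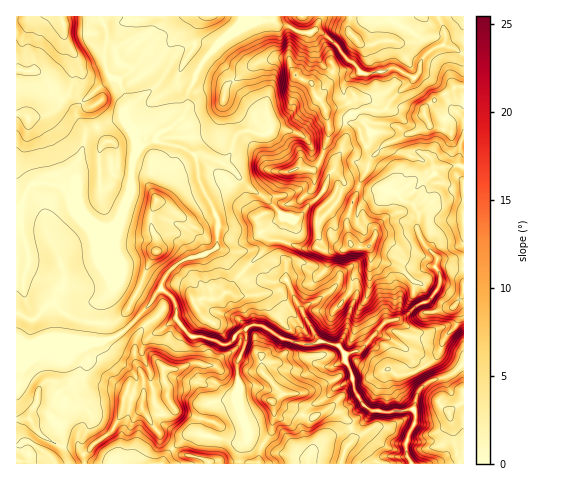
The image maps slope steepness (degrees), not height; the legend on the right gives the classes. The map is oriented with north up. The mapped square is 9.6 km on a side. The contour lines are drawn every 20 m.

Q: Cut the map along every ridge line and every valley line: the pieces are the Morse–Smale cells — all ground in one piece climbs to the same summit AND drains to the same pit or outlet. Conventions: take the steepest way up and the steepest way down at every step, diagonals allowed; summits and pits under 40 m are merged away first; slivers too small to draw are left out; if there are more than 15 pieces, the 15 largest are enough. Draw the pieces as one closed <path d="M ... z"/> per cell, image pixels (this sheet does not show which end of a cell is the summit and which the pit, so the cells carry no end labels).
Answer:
<path d="M445 45l-12 4-10 8-5 17-28 27-5 8-22 0-16 8-2 5 1 15-11 29-5-5-14-6-12-19-23-8-7-1-3 2-4-13-9-4-13-14-21-35-11-12-11 12-6 11-3 9-5 9 0 16-4 8-12 11-11 5-4 4-10-6-9 2-2 2 1 9 3 3 15-6 6 3 20 4 15 10 3 24 19 39-1 28-14 7-14 3-13 6-9 10-6 12 1 4 12 9 2 6 0 14 16 18 11 0 22 8 4-1 9-12 13-7 9 0 19 12 16 6 19 1 11-2 14 4 8-18 0-8 7-22-8-8-11-3-33 23-2-3-14-28 1-16 4-3 6 0 12 4 6-6 5-17-2-5-17-3-9-13 28 1 19-22 5-16 26 7 13-1 6 3 6 0 9 10 7 1 7 10 0 21 8 12 10 10 1 6-3 5-8 0-6 3-10 2-8 7-2 5-1 34-14 4-25 29-15 4 0 6 7 13 2 16 8 14 10 7-14 16-7 3 1 11-7 8-3 15 69 0-4-8-1-12 9-21-1-17 4-15 8-7 28-11 10-9 0-310z"/><path d="M161 289l-5 4-5 9-9 11-19 19-10 6-10 4-54-4-15 6-18-3 1 123 144 0 9-13 20-17 10 0 34 9 10 0 2-2-6 10 0 12 19 0 0-8 3-9-14-7-1-11-9-24 0-43 7-14 1-17-8 2-9 12-4 1-22-8-11 0-16-18 0-14-2-6z"/><path d="M155 140l-14 6-5 6-4 15 0 21-3 8-10 25-9 6-7 0-12-6-9-10-3-9-6-7-16-10-23-2-5 4-6 16-7 5 1 132 4 0 5 4 8 0 15-6 20 0 21 4 13 0 10-4 10-6 28-30 5-9 5-3 3-12 12-14 13-6 14-3 14-7 1-28-19-39-3-24-15-10-20-4z"/><path d="M99 16l-83 1 0 190 3 0 4-4 2-9 7-10 21 0 17 8 21 29 12 6 7 0 9-6 3-6 10-27 1-28 8-14-15-24-2-11 4-6-1-8-8-17-8-2-5-9-1-21 2-16z"/><path d="M273 20l-17 1-17 7-16 11-10 13 11 11 21 35 13 14 9 4 4 13 3-2 7 1 23 8 12 19 14 6 5 5 11-29-1-15 2-5 16-8 22 0 5-8 24-23-17-10-29 6-7-1-4-6-11-8-7-11-19-17-6-1-2 2-12 0-14-7-7 0z"/><path d="M344 183l-5 16-19 22-28-1 9 13 17 3 2 8-6 16-5 4-12-4-9 1-2 18 8 19 8 12 33-23 4 0 14 8 1 5-7 20 0 8-8 16 3 6 6 4 12-3 25-29 14-4 1-34 2-5 10-9 22-3 3-9-11-12-8-12 0-21-7-10-11-4-3-6-14-4-13 1z"/><path d="M242 16l-142 1 7 15-2 16 1 21 5 9 8 2 8 17 1 8-4 6 0 6 12 19 2-4 5-2 8 2 6 4 4-4 11-5 12-11 4-8 0-16 14-29 21-24 17-13 2-4z"/><path d="M260 325l-9 0-5 4-1 18-7 14 0 43 9 24 2 12 13 5 10-13 2-13-1-17 38 15 19-8 11 5 9 9 1 6 7-2 12-11 2-5-10-7-5-9-6-25-6-9 0-7-8-9-12-3-11 2-19-1-16-6z"/><path d="M463 16l-142 0-6 13 14 9 32 35 7 1 29-6 17 10 6-7 3-14 10-8 12-4 8 3 8 5 3 0z"/><path d="M463 365l-14 10-23 9-8 7-4 15 1 17-9 21 1 12 5 8 52-1z"/><path d="M273 402l1 17-2 13-10 13 11 7 25 4 10 4 3-8 11-10 29-14-1-5-9-9-11-5-19 8z"/><path d="M200 434l-12 1-18 16-8 12 78 0 0-12 4-8-10 0z"/><path d="M350 429l-21 8-13 9-7 9-1 8 33 1 4-15 7-8z"/><path d="M320 16l-46 0 0 4 5 5 7 0 14 7 12 0 5-6z"/><path d="M264 446l-3 1-1 4-1 13 49-1-1-3-6-3-28-5z"/>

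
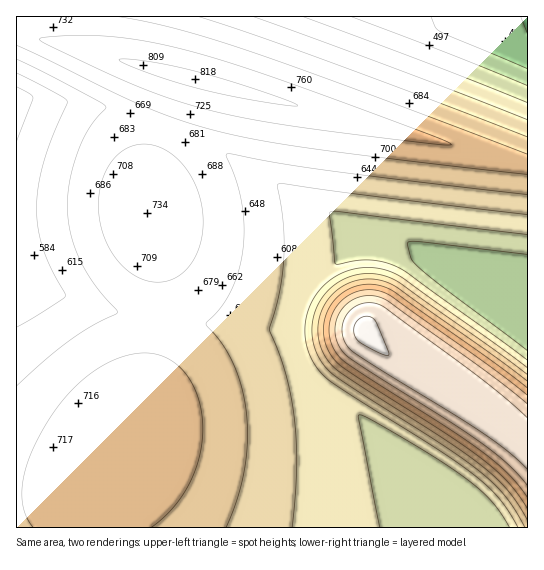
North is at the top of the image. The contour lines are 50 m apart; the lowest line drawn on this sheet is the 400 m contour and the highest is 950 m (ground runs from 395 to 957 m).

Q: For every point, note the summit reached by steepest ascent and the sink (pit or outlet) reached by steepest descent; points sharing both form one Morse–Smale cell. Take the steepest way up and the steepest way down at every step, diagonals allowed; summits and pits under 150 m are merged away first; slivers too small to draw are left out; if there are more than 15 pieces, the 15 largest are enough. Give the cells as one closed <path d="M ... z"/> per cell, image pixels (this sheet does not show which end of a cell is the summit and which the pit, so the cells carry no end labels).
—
<path d="M21 33l-5 1 0 493 474 1-10-17-26-24-108-80-31-29-14-25-4-27 6-23 8-16 9-12 23-18 26-9 25-5 11 0 66 20 56 13 1-111z"/><path d="M405 243l-11 0-39 9-18 9-17 14-9 12-12 30-2 18 6 22 12 21 16 17 123 92 26 24 11 17 36 0 1-251-71-18z"/><path d="M527 16l-510 0-1 17 511 131z"/>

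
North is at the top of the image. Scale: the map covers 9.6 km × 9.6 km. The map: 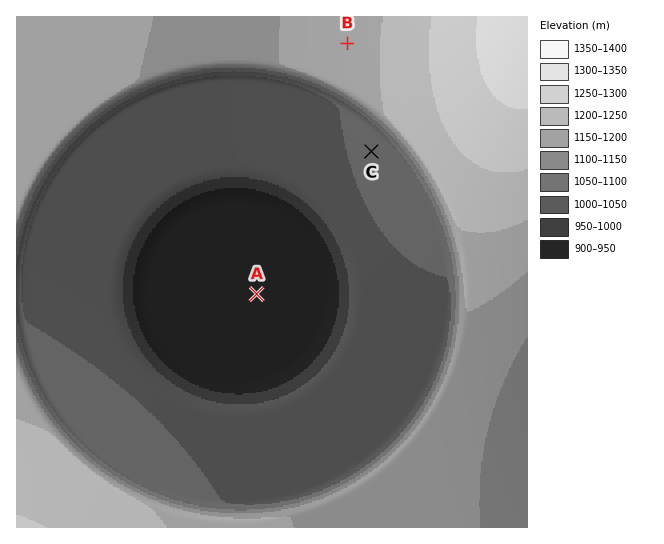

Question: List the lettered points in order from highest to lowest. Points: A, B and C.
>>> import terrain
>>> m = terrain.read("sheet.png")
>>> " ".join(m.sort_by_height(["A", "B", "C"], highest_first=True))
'B C A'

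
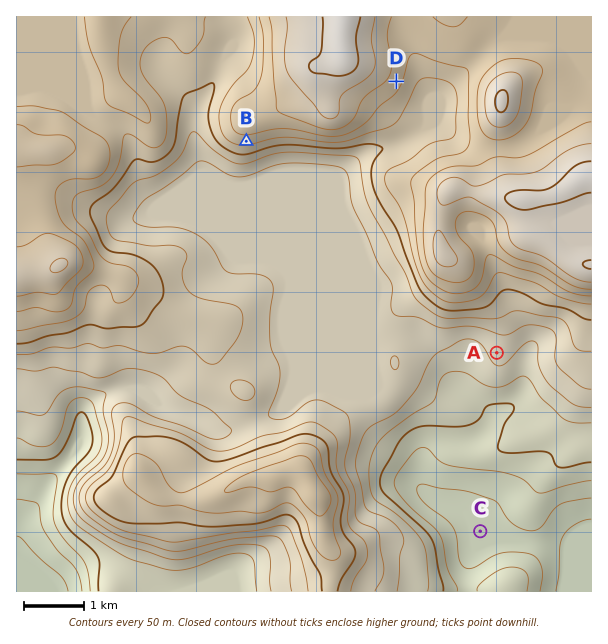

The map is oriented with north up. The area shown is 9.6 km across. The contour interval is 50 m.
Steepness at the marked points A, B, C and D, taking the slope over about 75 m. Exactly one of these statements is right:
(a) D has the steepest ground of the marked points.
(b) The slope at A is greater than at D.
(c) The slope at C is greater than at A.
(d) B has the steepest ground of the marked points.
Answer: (d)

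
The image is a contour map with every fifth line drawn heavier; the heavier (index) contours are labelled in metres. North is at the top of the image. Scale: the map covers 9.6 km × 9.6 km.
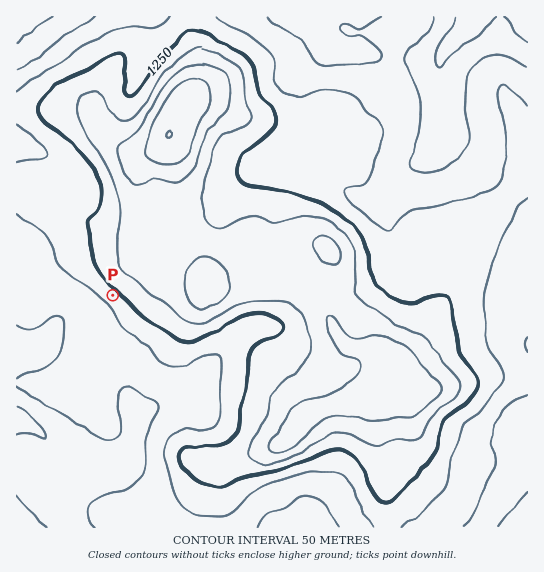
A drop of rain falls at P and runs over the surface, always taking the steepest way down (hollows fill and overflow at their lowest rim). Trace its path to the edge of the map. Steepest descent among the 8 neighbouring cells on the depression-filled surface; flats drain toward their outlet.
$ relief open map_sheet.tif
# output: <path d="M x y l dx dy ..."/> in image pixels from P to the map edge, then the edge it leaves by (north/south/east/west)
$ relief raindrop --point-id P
<path d="M113 295l-23 23-24 0-31 32-18 0"/>
exit: west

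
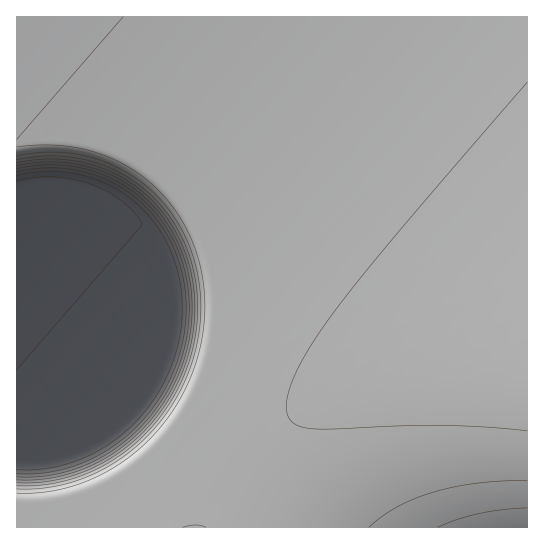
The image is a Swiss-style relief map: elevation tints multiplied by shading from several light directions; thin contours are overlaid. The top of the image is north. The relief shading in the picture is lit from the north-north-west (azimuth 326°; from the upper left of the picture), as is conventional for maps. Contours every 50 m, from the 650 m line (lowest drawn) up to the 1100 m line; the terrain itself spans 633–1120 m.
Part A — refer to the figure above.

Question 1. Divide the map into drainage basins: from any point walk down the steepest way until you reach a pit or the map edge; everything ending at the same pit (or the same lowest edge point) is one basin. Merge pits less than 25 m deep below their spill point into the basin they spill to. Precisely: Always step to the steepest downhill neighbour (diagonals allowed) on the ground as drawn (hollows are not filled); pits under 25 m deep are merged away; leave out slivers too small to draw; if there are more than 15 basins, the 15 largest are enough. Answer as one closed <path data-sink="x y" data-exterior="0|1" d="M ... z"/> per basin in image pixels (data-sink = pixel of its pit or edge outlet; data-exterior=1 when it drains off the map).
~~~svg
<path data-sink="17 189" data-exterior="1" d="M527 16l-511 1 1 511 186 0 18-34 26-35 28-28 38-27 36-19 56-20 54-13 69-11z"/><path data-sink="527 527" data-exterior="1" d="M527 341l-61 10-61 14-56 20-36 19-38 27-28 28-26 35-17 33 323 1z"/>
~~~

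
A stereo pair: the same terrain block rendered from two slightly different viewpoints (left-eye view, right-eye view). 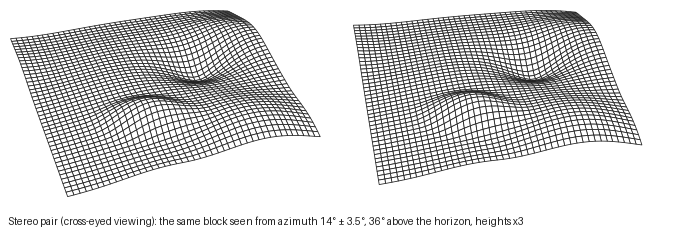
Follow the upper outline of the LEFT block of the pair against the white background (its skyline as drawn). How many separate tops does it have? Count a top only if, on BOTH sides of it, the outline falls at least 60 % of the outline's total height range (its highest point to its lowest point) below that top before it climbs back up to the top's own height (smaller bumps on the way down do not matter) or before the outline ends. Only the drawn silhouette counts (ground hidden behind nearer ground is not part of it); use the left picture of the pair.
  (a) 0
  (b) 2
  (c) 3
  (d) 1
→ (a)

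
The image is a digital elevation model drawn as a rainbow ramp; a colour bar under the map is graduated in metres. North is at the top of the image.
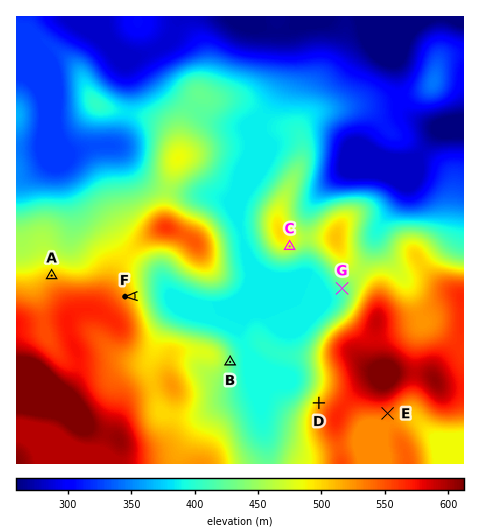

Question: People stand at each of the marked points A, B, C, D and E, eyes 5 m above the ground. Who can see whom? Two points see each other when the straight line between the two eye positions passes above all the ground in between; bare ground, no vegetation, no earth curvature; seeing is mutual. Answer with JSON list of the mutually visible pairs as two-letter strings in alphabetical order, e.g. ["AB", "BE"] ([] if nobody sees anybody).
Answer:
["BC", "BD", "CD"]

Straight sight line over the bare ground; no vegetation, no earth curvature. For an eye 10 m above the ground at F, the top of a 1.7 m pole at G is visible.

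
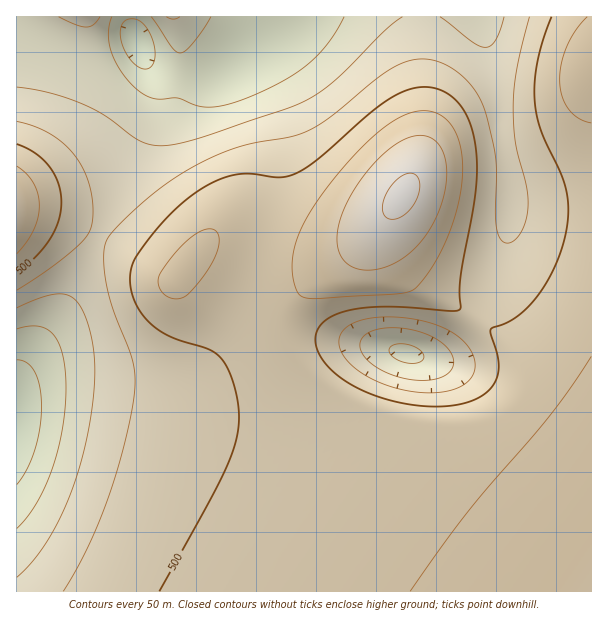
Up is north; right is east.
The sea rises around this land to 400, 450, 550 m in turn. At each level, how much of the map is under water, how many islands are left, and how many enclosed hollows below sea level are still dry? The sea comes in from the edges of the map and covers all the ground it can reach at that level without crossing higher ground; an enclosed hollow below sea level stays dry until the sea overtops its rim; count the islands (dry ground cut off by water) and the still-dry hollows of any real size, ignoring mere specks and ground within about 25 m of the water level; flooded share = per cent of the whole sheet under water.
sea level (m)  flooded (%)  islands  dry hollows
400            16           0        1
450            28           0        1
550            85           1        0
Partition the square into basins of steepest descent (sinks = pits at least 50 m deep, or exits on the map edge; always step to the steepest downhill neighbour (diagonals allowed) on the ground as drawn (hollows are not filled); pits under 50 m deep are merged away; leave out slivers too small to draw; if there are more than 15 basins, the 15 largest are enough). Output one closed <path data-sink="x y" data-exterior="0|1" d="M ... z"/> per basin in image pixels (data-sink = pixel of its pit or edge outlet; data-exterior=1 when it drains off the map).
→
<path data-sink="137 41" data-exterior="0" d="M591 16l-574 0-1 196 29 4 42 13 30 15 50 32 9 2 31-36 9-2 20 1 57 15 33 0 12-3 27-15 15-14 15-18-5 13 0 17 4 13 12 20 23 21 68 42 46 46 48 34z"/><path data-sink="17 423" data-exterior="1" d="M27 212l-11 1 1 379 575-1-5-7-48-31-56-41-37-31-59-55-42-26-27-20-23-26-6-12-3-15 2-12 6-13 8-10 45-33 29-29-1-2-10 10-14 9-25 9-33 0-57-15-26 0-16 14-10 15-8 8-3 0-56-34-30-15-30-11z"/><path data-sink="407 354" data-exterior="0" d="M392 210l-16 20-29 29-45 33-8 10-6 13-2 12 2 11 7 16 23 26 27 20 42 26 59 55 37 31 108 77 1-176-49-35-46-46-68-42-23-21-10-17-6-16z"/>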